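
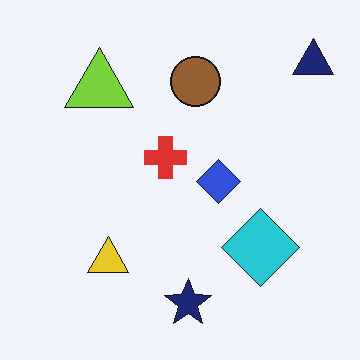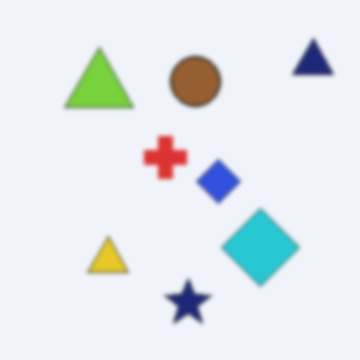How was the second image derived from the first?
The second image is the first slightly softened.

Shape edges and outlines are uniformly softened across the whole image.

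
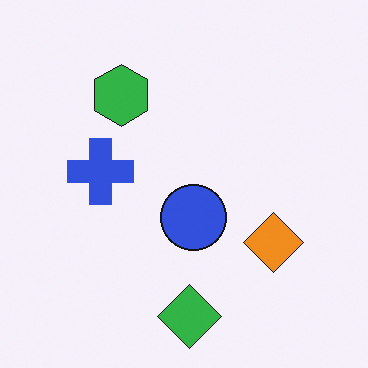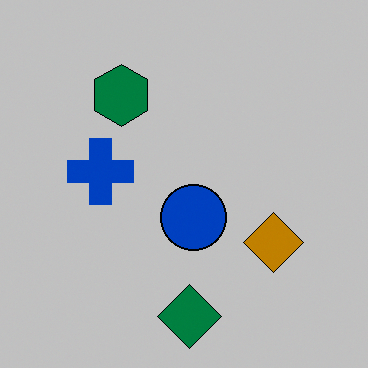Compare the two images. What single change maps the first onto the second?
The transformation is: heavily posterized to just a handful of flat colors.

Each flat color has snapped to a coarser quantized level — most visibly, the near-white background has dropped to a flat grey.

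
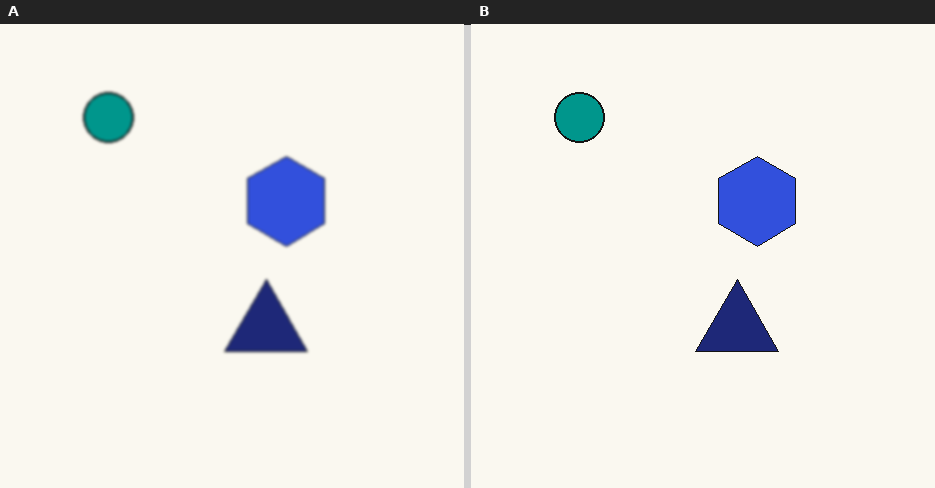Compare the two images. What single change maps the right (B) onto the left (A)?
The image was slightly softened.

Shape edges and outlines are uniformly softened across the whole image.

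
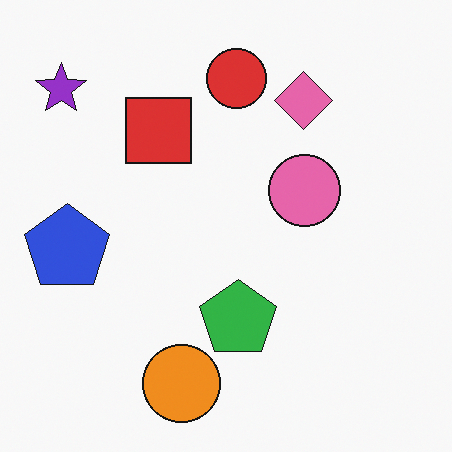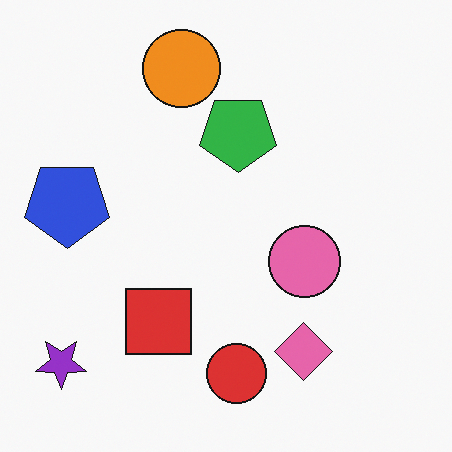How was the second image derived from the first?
This is the original image flipped vertically (top ↔ bottom).

The orange circle is in the bottom of the first image and the top of the second — shapes on opposite sides of the horizontal midline have swapped in a mirror flip.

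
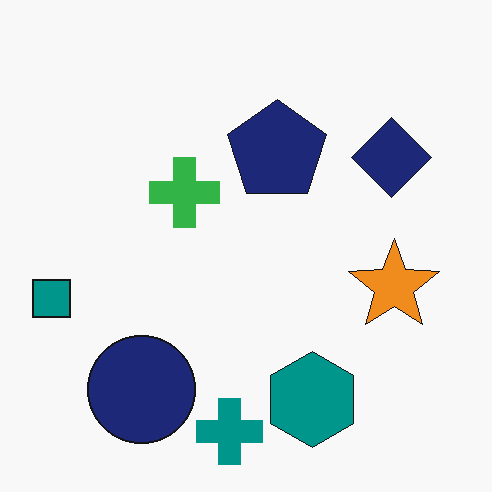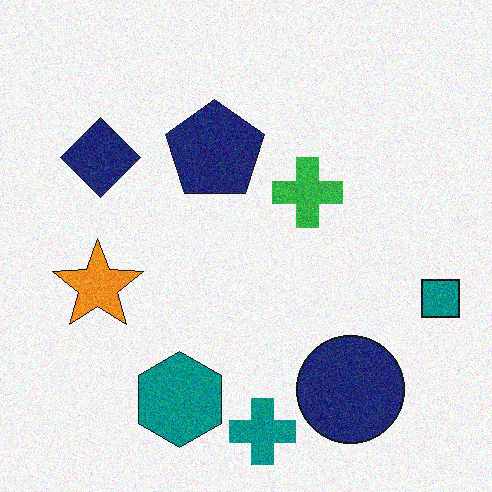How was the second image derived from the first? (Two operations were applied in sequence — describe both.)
It was flipped horizontally (left ↔ right), then degraded with moderate additive noise.

The teal square is in the left of the first image and the right of the second — shapes on opposite sides of the vertical midline have swapped in a mirror flip. Random speckle covers the whole image, including the flat background.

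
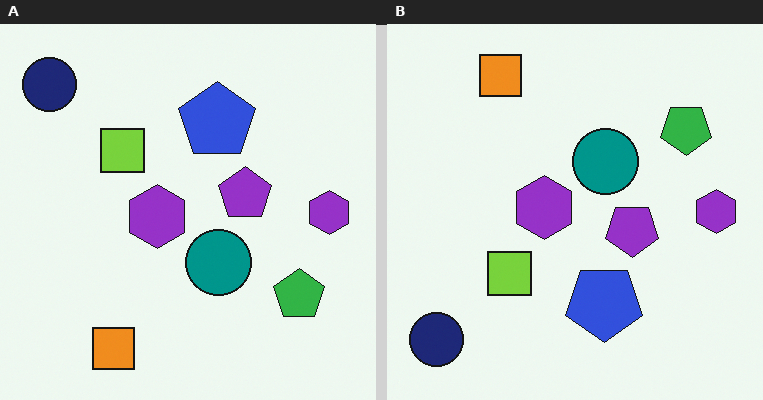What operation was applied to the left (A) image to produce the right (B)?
This is the original image flipped vertically (top ↔ bottom).

The orange square is in the bottom-left of the left (A) image and the top-left of the right (B) — shapes on opposite sides of the horizontal midline have swapped in a mirror flip.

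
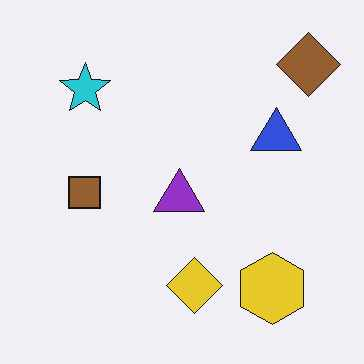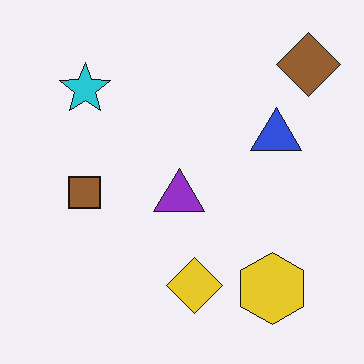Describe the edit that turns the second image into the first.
This is the original image JPEG-compressed with visible artifacts.

Blocky 8×8 compression artifacts appear around shape edges and the flat background shows ringing — characteristic JPEG degradation.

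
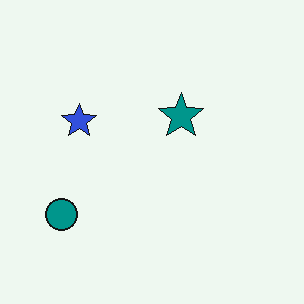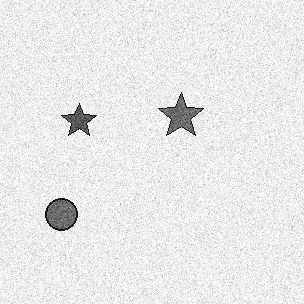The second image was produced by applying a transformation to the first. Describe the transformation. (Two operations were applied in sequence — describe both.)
It was degraded with strong gaussian noise, then converted to grayscale.

Random speckle covers the whole image, including the flat background. All color is removed — every shape is now a shade of grey.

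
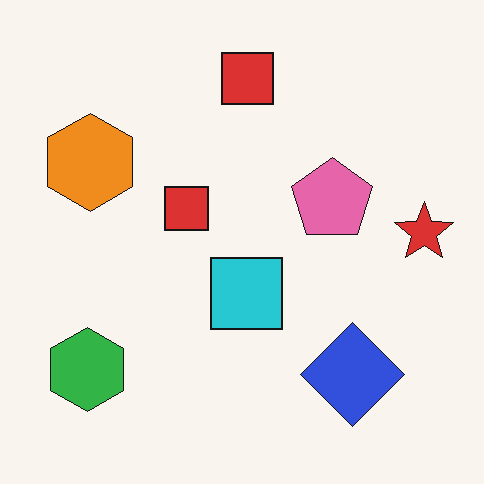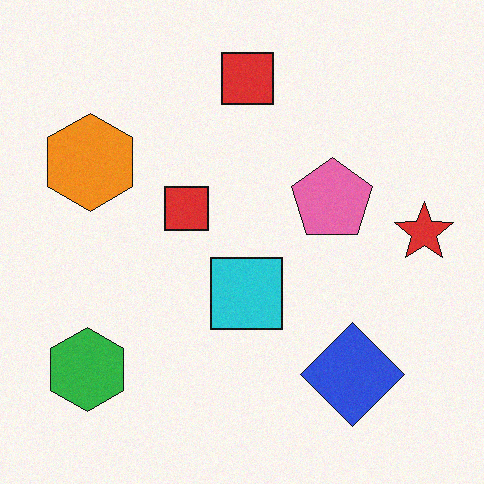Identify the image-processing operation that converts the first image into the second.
The image was degraded with light additive noise.

Random speckle covers the whole image, including the flat background.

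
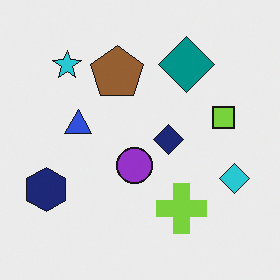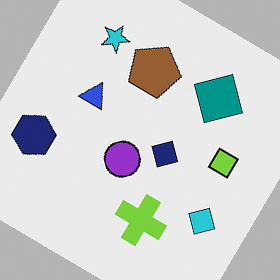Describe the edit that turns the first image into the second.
This is the original image rotated clockwise by a large amount — several tens of degrees.

Every shape is tilted by the same angle and the image corners show triangular fill wedges — a whole-image rotation by a non-right angle.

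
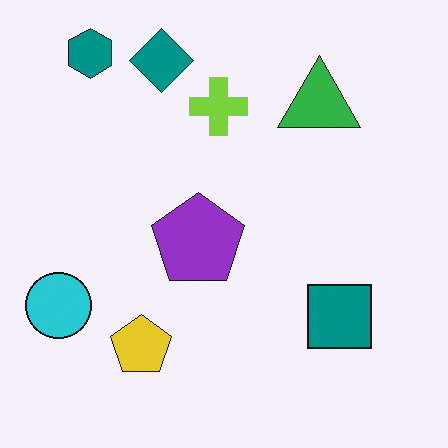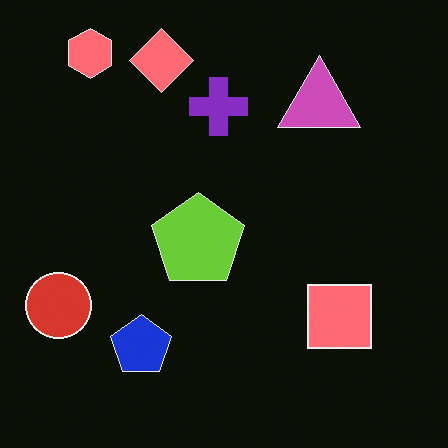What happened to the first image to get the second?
Color-inverted (negative).

The light background has become dark and every shape's color is its complement — a photographic negative.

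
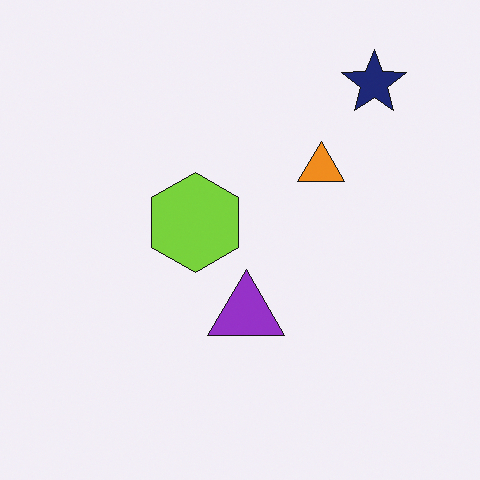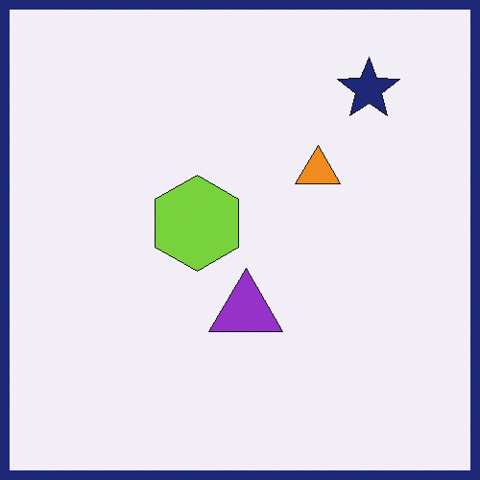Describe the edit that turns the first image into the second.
The image was framed with a navy border.

A solid navy frame runs around the edge of the second image, with the content slightly shrunk inside it.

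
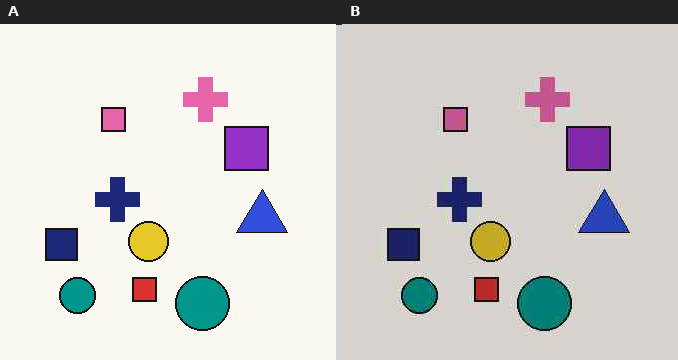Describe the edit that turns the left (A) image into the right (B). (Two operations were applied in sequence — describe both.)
This is the original image darkened a little, then JPEG-compressed with visible artifacts.

Every pixel — background and shapes alike — is uniformly darkened. Blocky 8×8 compression artifacts appear around shape edges and the flat background shows ringing — characteristic JPEG degradation.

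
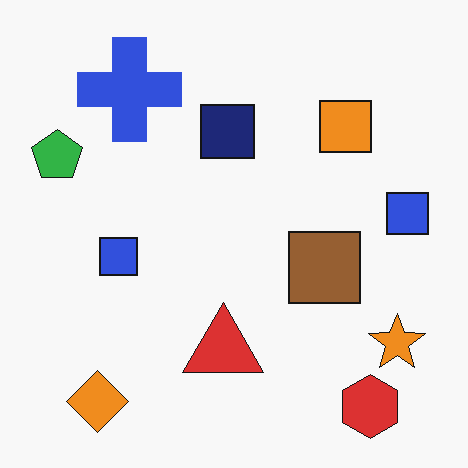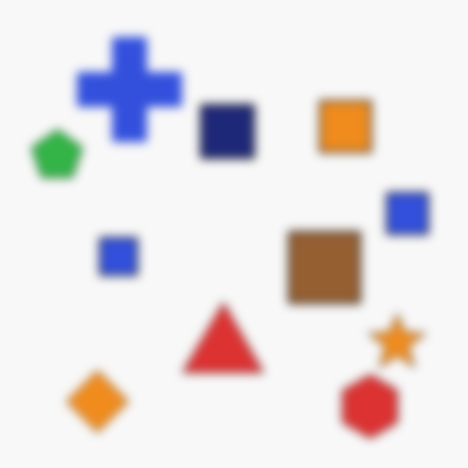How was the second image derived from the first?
The image was moderately blurred.

Shape edges and outlines are uniformly softened across the whole image.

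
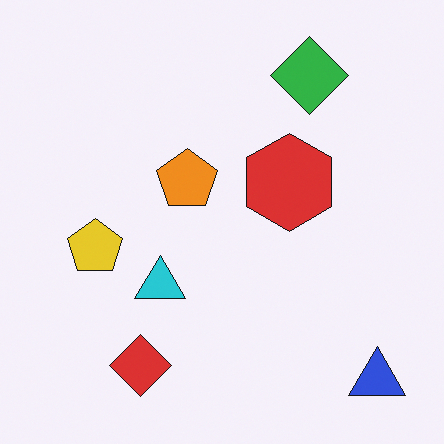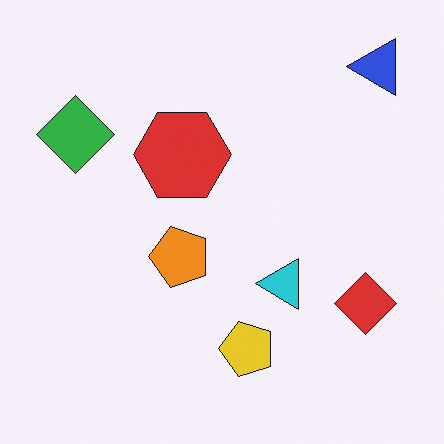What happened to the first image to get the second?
The second image is the first rotated 90° counter-clockwise.

The blue triangle sits in the bottom-right of the first image and the top-right of the second — consistent with a whole-image 90° counter-clockwise rotation.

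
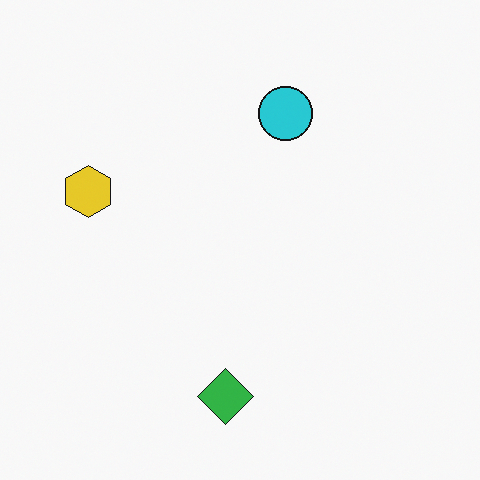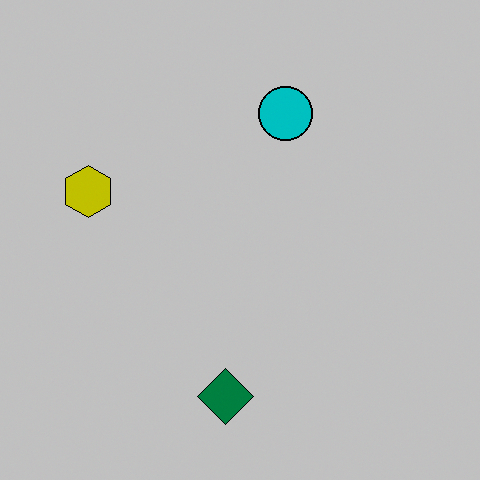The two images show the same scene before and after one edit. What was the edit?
The image was heavily posterized to just a handful of flat colors.

Each flat color has snapped to a coarser quantized level — most visibly, the near-white background has dropped to a flat grey.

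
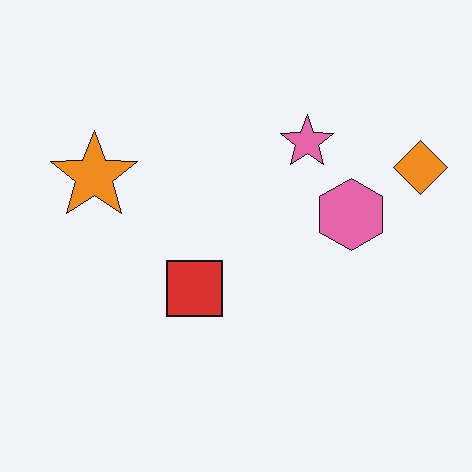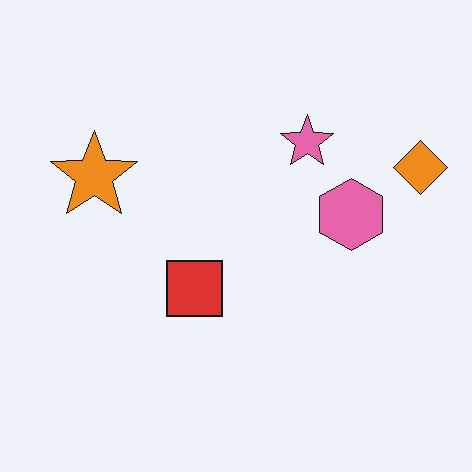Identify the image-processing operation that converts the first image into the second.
This is the original image JPEG-compressed with visible artifacts.

Blocky 8×8 compression artifacts appear around shape edges and the flat background shows ringing — characteristic JPEG degradation.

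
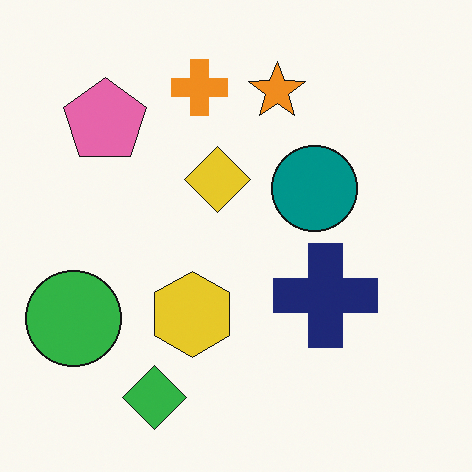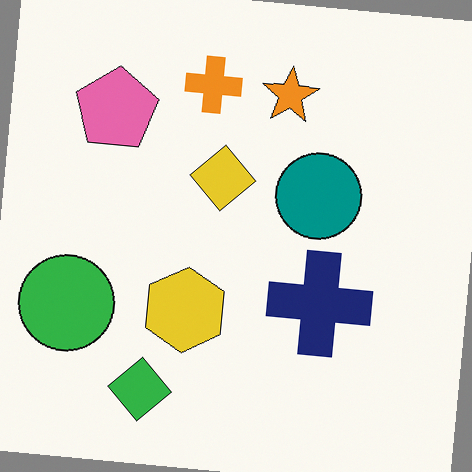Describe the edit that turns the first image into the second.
This is the original image rotated clockwise by a few degrees.

Every shape is tilted by the same angle and the image corners show triangular fill wedges — a whole-image rotation by a non-right angle.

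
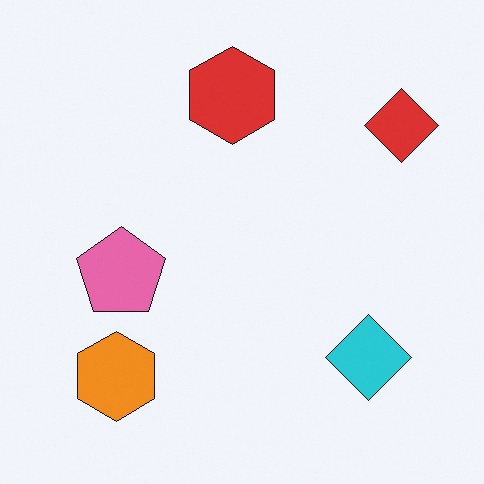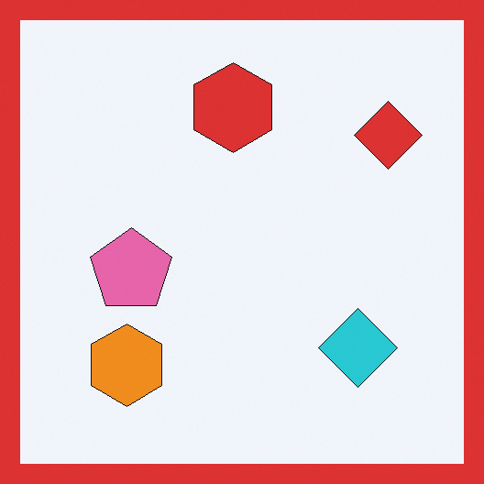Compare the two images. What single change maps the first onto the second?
The second image is the first framed with a red border.

A solid red frame runs around the edge of the second image, with the content slightly shrunk inside it.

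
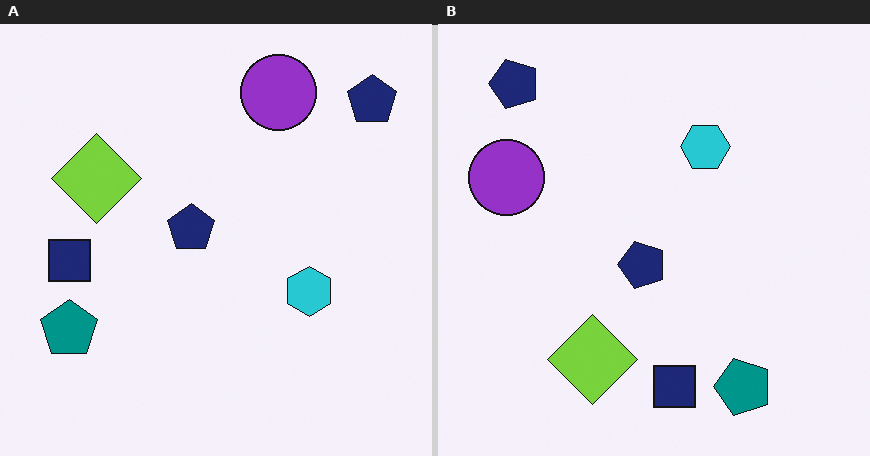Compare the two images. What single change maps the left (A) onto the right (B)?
The right (B) image is the left (A) rotated 90° counter-clockwise.

The teal pentagon sits in the bottom-left of the left (A) image and the bottom-right of the right (B) — consistent with a whole-image 90° counter-clockwise rotation.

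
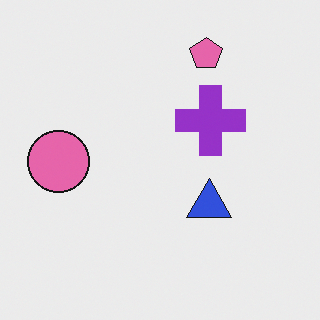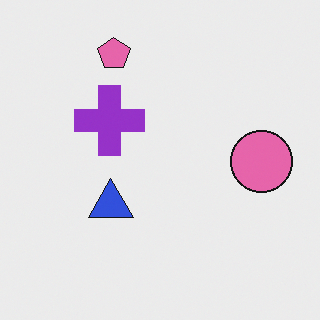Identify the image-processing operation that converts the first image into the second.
Flipped horizontally (left ↔ right).

The pink circle is in the left of the first image and the right of the second — shapes on opposite sides of the vertical midline have swapped in a mirror flip.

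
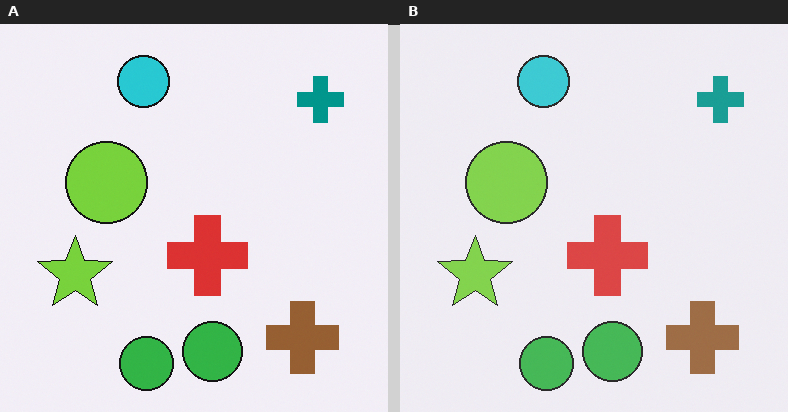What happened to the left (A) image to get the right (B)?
The transformation is: given slightly reduced contrast.

Tones are pushed toward mid-grey across the whole image — a global contrast change.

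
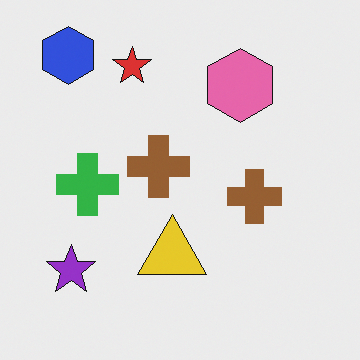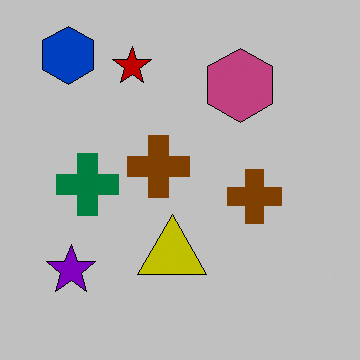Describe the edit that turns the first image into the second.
The second image is the first aggressively posterized.

Each flat color has snapped to a coarser quantized level — most visibly, the near-white background has dropped to a flat grey.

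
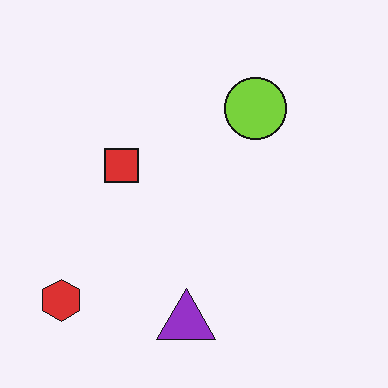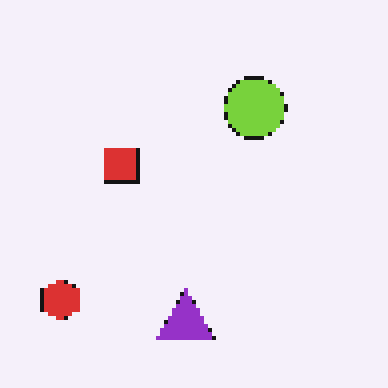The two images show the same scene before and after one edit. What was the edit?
This is the original image lightly pixelated (a mild mosaic effect).

Shapes are reduced to large square blocks; fine edges and outlines are lost — a downscale-then-upscale (mosaic) effect.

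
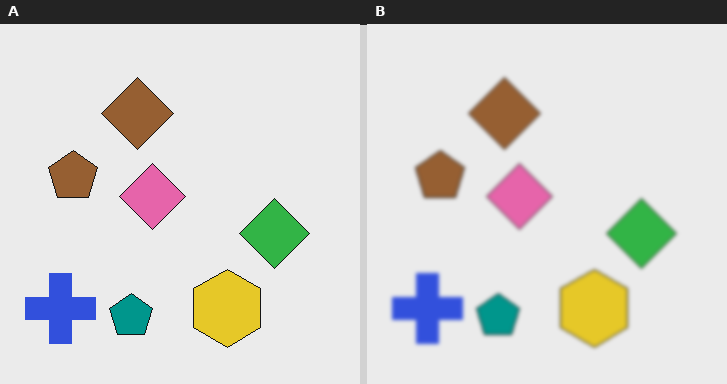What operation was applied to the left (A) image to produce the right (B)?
The transformation is: lightly blurred.

Shape edges and outlines are uniformly softened across the whole image.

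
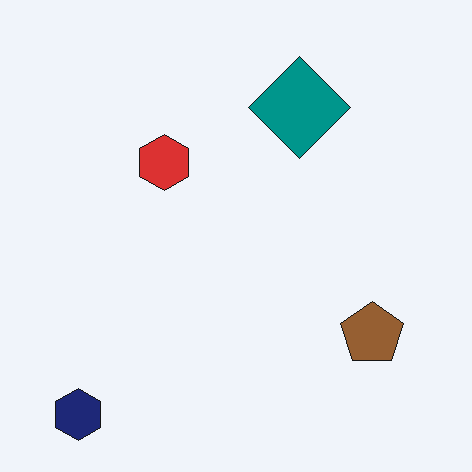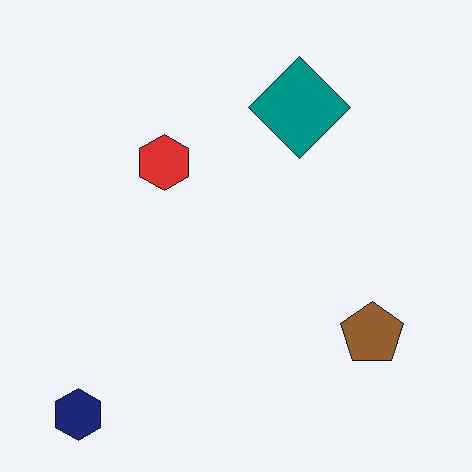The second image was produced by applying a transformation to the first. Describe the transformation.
Given moderate JPEG compression.

Blocky 8×8 compression artifacts appear around shape edges and the flat background shows ringing — characteristic JPEG degradation.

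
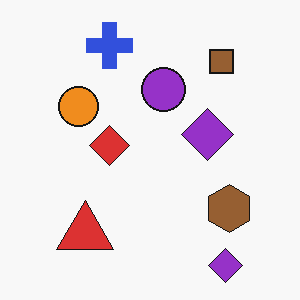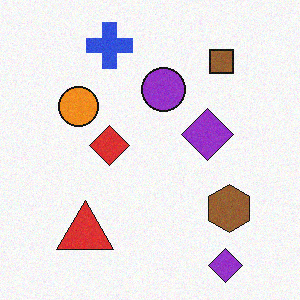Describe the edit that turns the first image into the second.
The transformation is: degraded with a light layer of grain.

Random speckle covers the whole image, including the flat background.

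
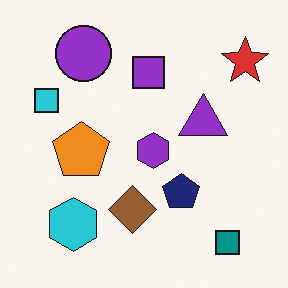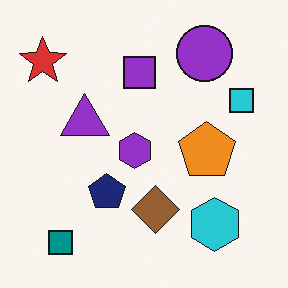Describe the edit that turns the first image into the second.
The image was flipped horizontally (left ↔ right).

The red star is in the top-right of the first image and the top-left of the second — shapes on opposite sides of the vertical midline have swapped in a mirror flip.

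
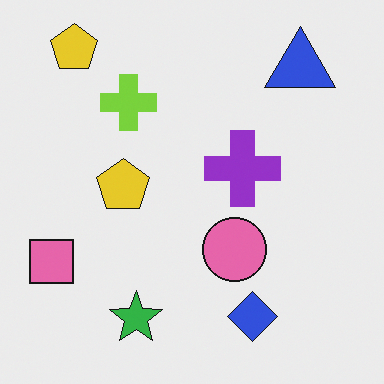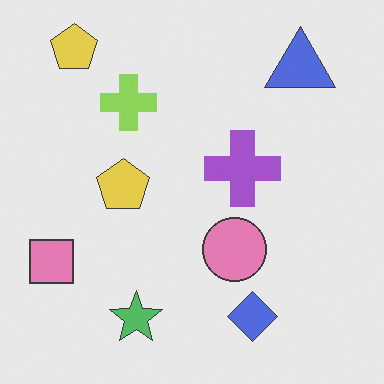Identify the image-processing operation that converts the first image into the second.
It was given slightly reduced contrast.

Tones are pushed toward mid-grey across the whole image — a global contrast change.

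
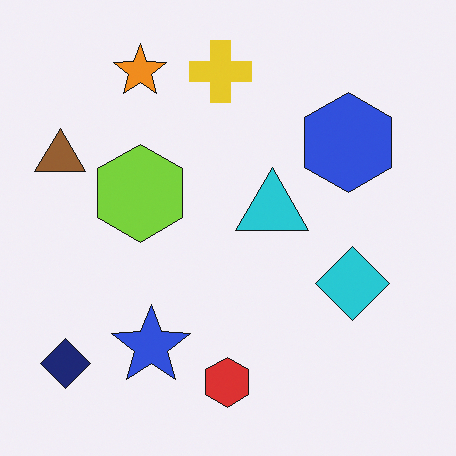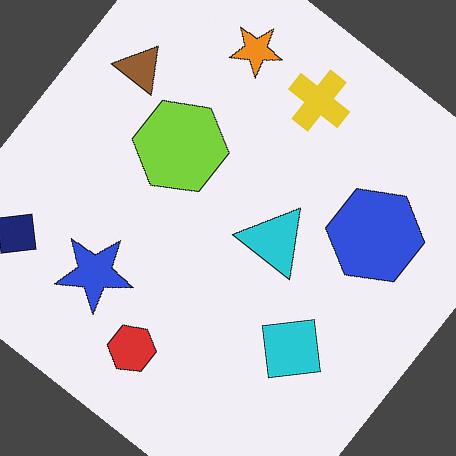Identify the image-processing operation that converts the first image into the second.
It was rotated clockwise by a large amount — several tens of degrees.

Every shape is tilted by the same angle and the image corners show triangular fill wedges — a whole-image rotation by a non-right angle.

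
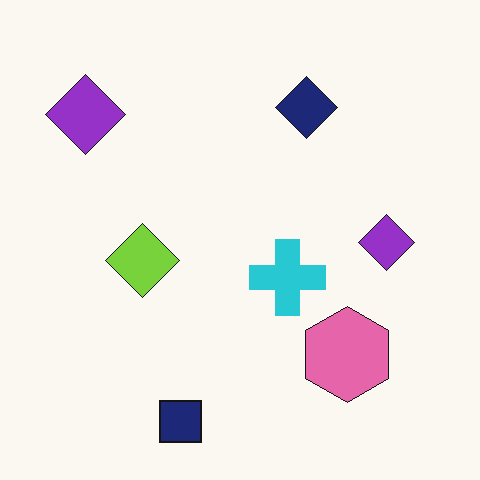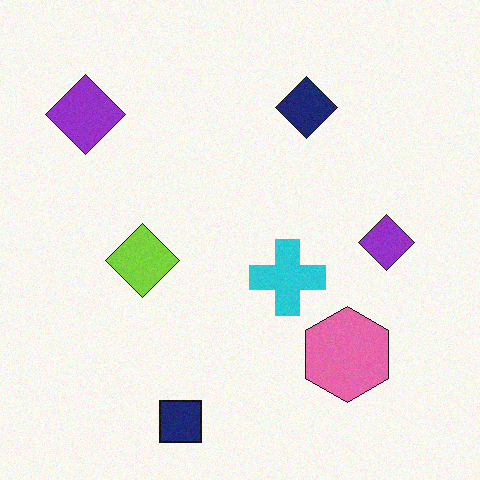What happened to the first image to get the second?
The image was degraded with subtle gaussian noise.

Random speckle covers the whole image, including the flat background.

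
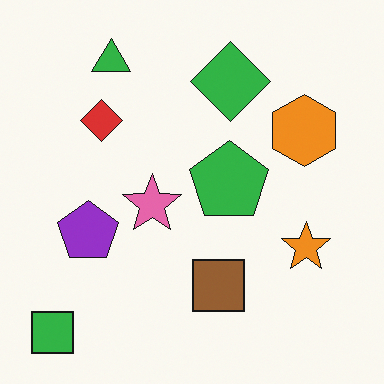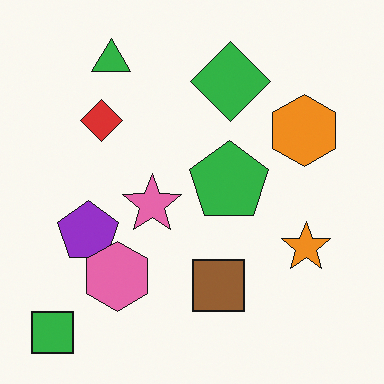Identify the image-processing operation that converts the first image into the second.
It was overlaid with an additional pink hexagon.

A pink hexagon appears in the second image that is absent from the first.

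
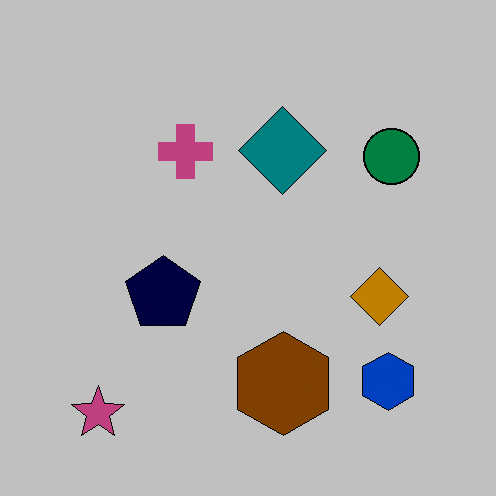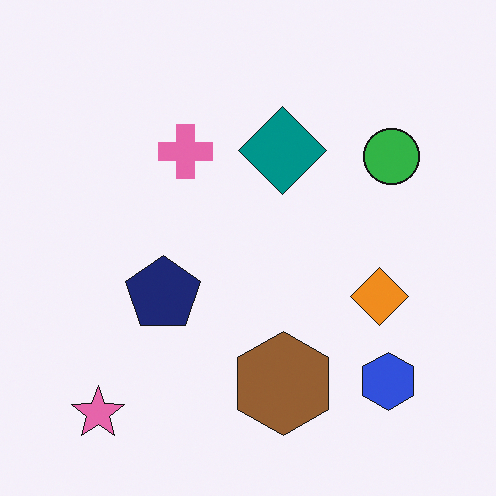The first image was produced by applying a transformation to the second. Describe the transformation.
The first image is the second heavily posterized to just a handful of flat colors.

Each flat color has snapped to a coarser quantized level — most visibly, the near-white background has dropped to a flat grey.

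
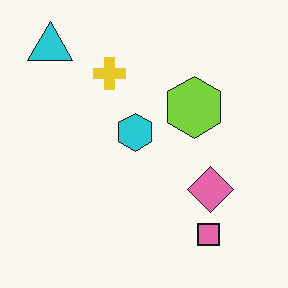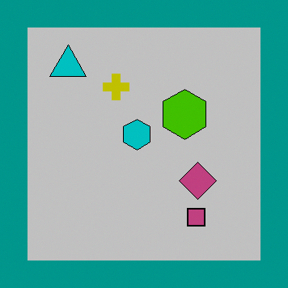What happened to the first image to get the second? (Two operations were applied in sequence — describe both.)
Heavily posterized to just a handful of flat colors, then framed with a teal border.

Each flat color has snapped to a coarser quantized level — most visibly, the near-white background has dropped to a flat grey. A solid teal frame runs around the edge of the second image, with the content slightly shrunk inside it.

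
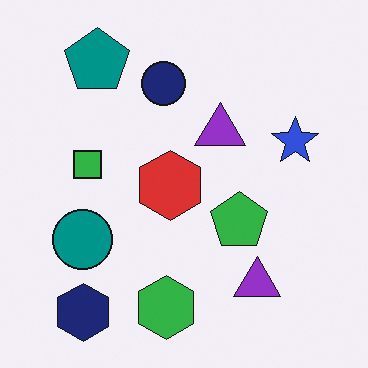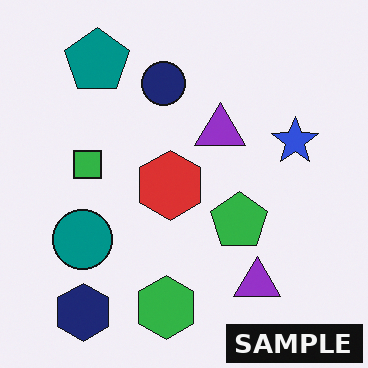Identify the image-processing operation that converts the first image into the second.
Watermarked with the text "SAMPLE" in the lower-right corner.

A dark label reading "SAMPLE" appears in the lower-right corner.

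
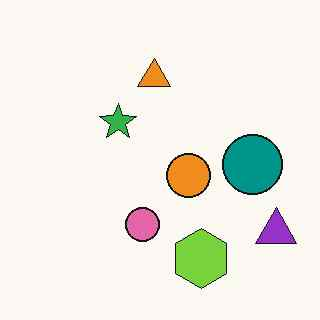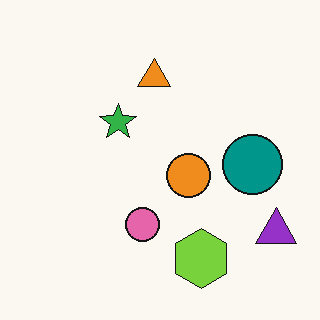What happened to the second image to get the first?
This is the original image given moderate JPEG compression.

Blocky 8×8 compression artifacts appear around shape edges and the flat background shows ringing — characteristic JPEG degradation.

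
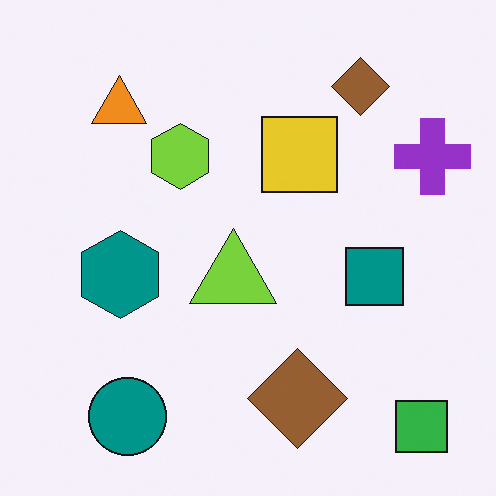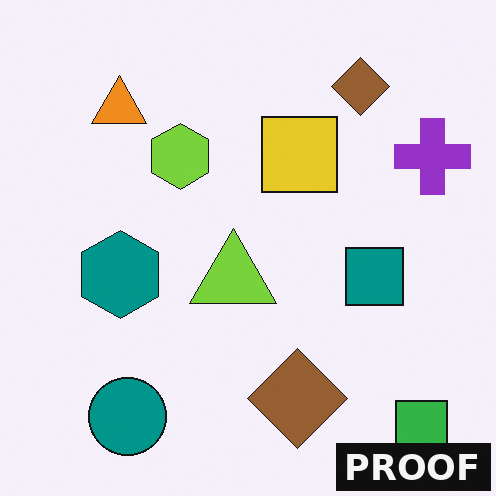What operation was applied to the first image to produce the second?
The second image is the first watermarked with the text "PROOF" in the lower-right corner.

A dark label reading "PROOF" appears in the lower-right corner.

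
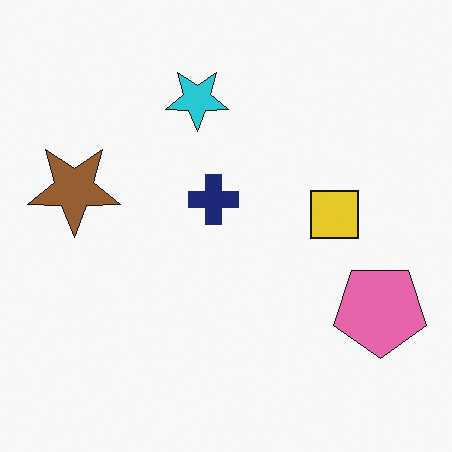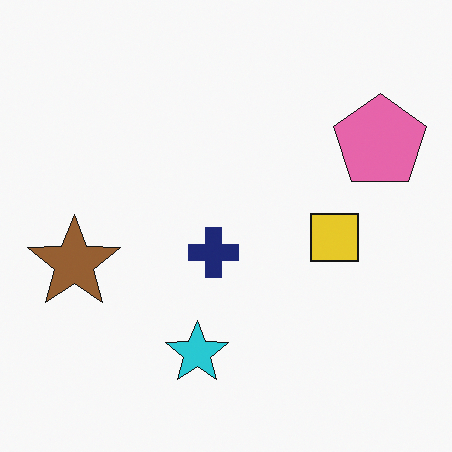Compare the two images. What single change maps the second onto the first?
The transformation is: flipped vertically (top ↔ bottom).

The cyan star is in the bottom of the second image and the top of the first — shapes on opposite sides of the horizontal midline have swapped in a mirror flip.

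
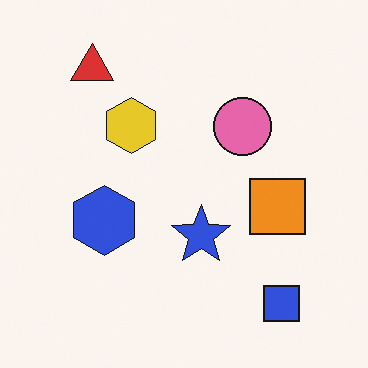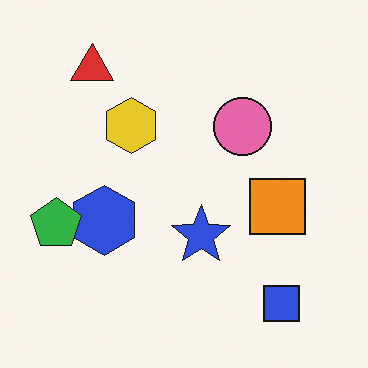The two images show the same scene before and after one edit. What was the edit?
This is the original image overlaid with an additional green pentagon.

A green pentagon appears in the second image that is absent from the first.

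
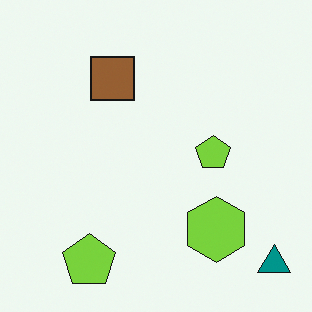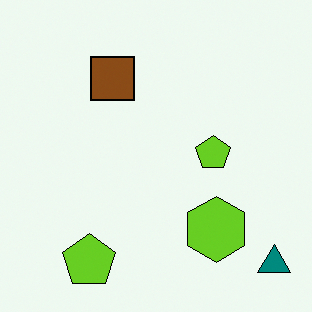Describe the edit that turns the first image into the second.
The second image is the first given slightly increased contrast.

Tones are pushed away from mid-grey across the whole image — a global contrast change.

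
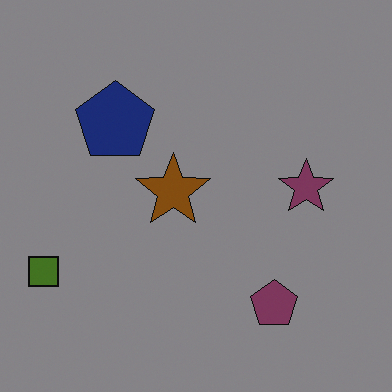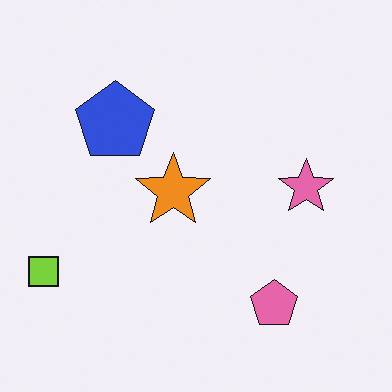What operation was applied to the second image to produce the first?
Substantially darkened.

Every pixel — background and shapes alike — is uniformly darkened.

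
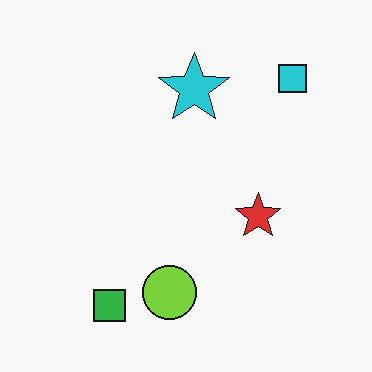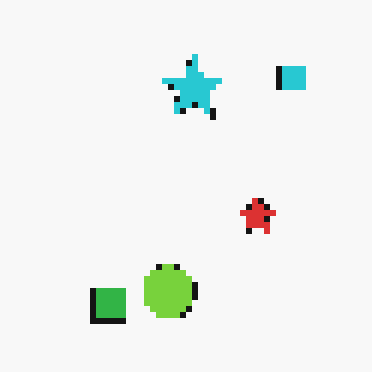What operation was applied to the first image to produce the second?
The second image is the first moderately pixelated.

Shapes are reduced to large square blocks; fine edges and outlines are lost — a downscale-then-upscale (mosaic) effect.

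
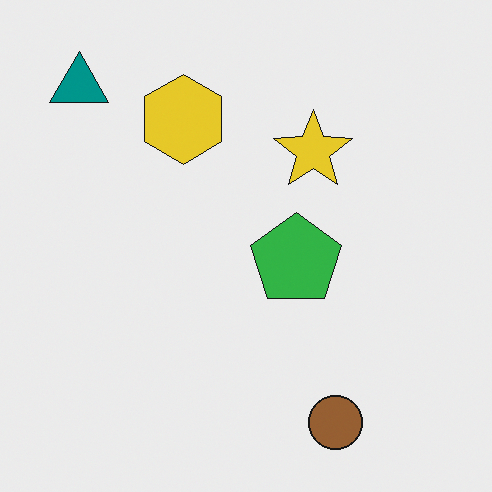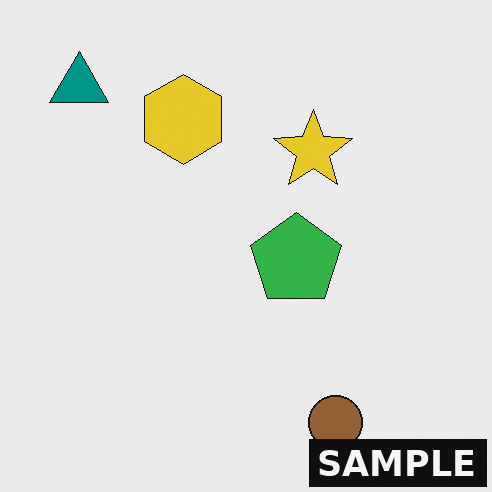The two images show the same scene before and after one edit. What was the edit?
The transformation is: watermarked with the text "SAMPLE" in the lower-right corner.

A dark label reading "SAMPLE" appears in the lower-right corner.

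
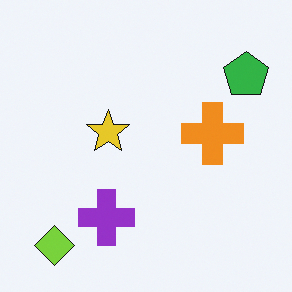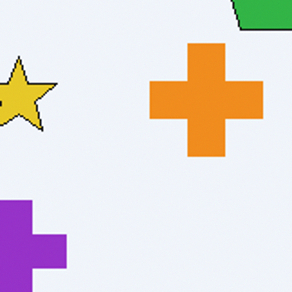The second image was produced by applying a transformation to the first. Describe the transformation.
The image was cropped tightly and scaled back up.

The visible shapes are larger and the field of view is narrower; shapes near the original edges may be partly or wholly outside the frame — a crop-and-rescale.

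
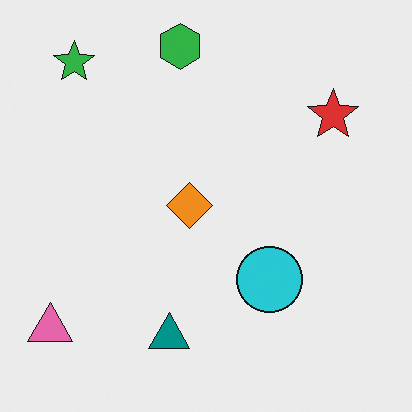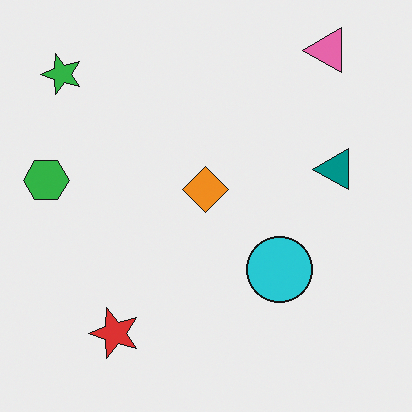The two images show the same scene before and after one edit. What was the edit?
The second image is the first transposed (reflected across the top-left ↔ bottom-right diagonal).

Shapes have swapped their row and column positions — what was in the top-right is now in the bottom-left — a diagonal reflection.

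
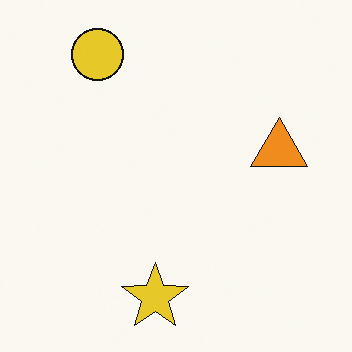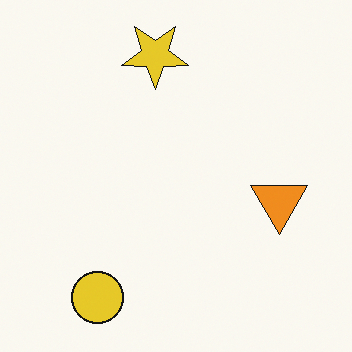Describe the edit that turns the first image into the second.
The second image is the first flipped vertically (top ↔ bottom).

The yellow circle is in the top-left of the first image and the bottom-left of the second — shapes on opposite sides of the horizontal midline have swapped in a mirror flip.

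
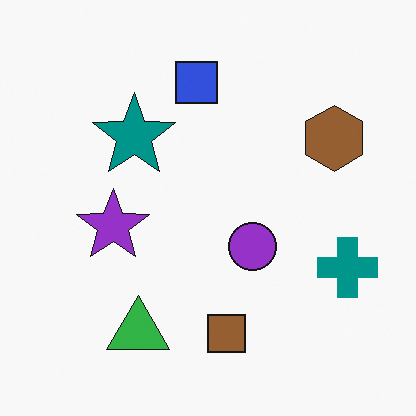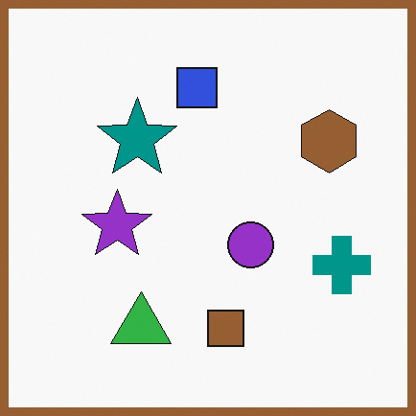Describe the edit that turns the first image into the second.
The image was framed with a brown border.

A solid brown frame runs around the edge of the second image, with the content slightly shrunk inside it.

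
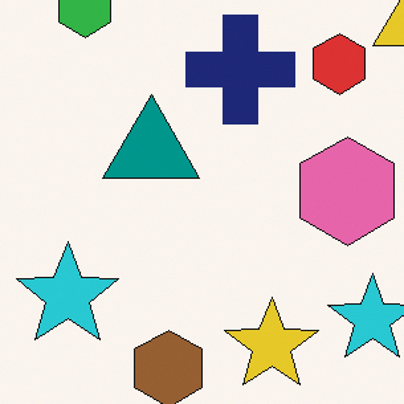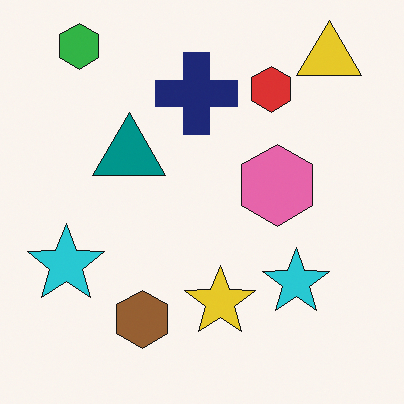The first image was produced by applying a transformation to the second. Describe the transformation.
Cropped slightly and scaled back up.

The visible shapes are larger and the field of view is narrower; shapes near the original edges may be partly or wholly outside the frame — a crop-and-rescale.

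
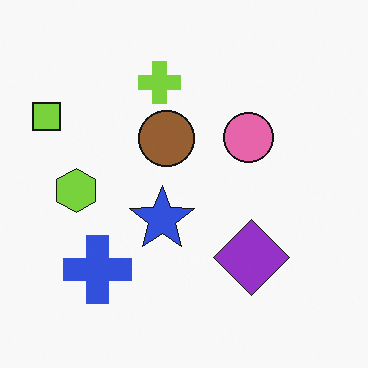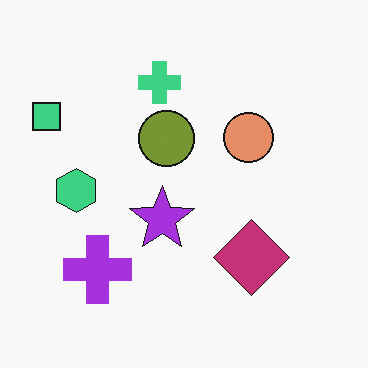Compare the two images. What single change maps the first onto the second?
The image was hue-shifted by a small amount.

Every shape's color has rotated by the same amount around the hue wheel — a uniform hue shift.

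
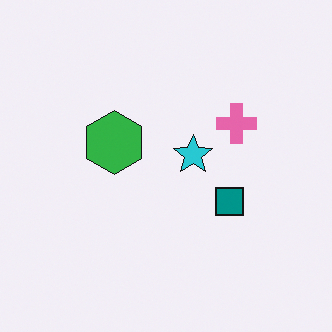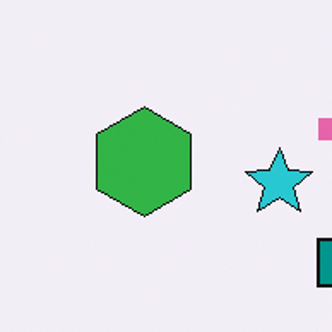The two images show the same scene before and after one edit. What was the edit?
The transformation is: cropped to a noticeably smaller region and rescaled.

The visible shapes are larger and the field of view is narrower; shapes near the original edges may be partly or wholly outside the frame — a crop-and-rescale.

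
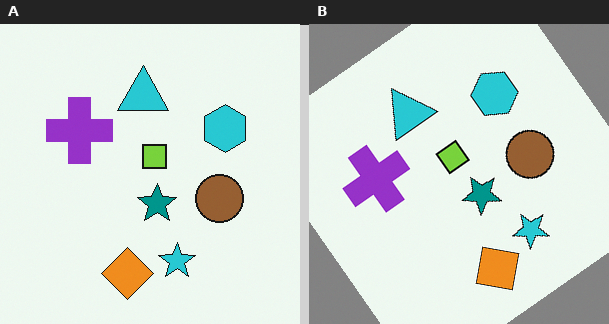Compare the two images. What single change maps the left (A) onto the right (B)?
It was rotated counter-clockwise by a large amount — several tens of degrees.

Every shape is tilted by the same angle and the image corners show triangular fill wedges — a whole-image rotation by a non-right angle.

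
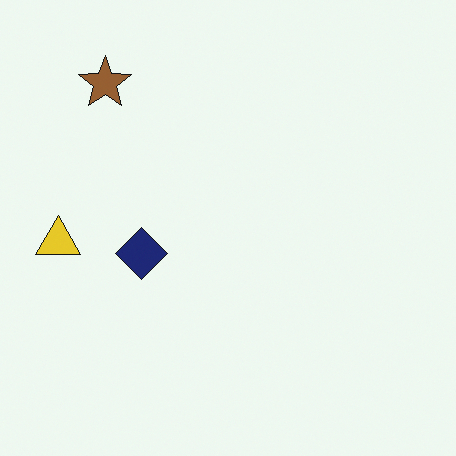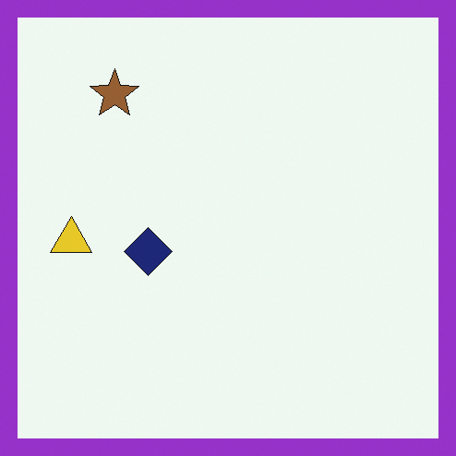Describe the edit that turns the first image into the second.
The second image is the first framed with a purple border.

A solid purple frame runs around the edge of the second image, with the content slightly shrunk inside it.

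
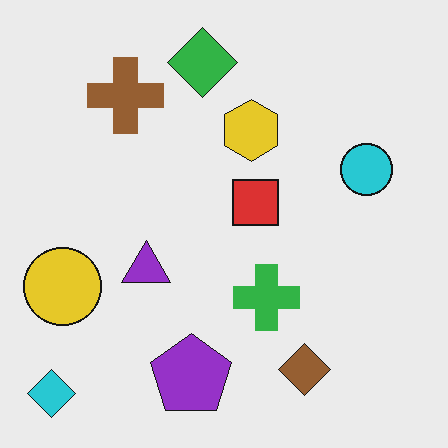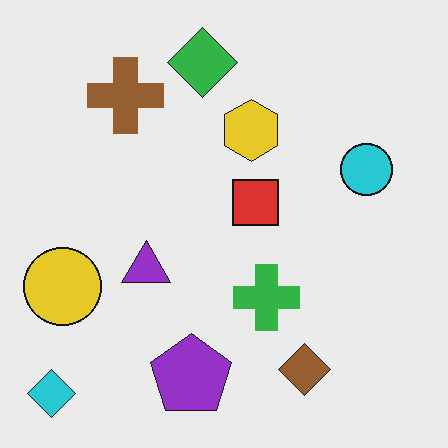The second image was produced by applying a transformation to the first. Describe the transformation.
It was JPEG-compressed with visible artifacts.

Blocky 8×8 compression artifacts appear around shape edges and the flat background shows ringing — characteristic JPEG degradation.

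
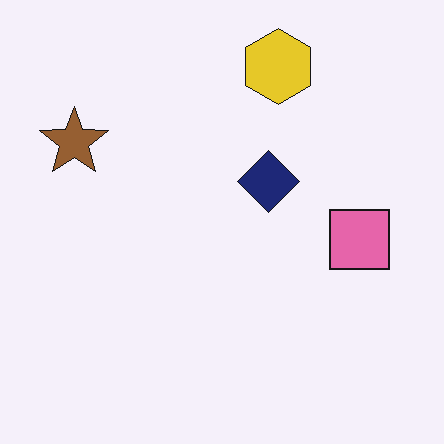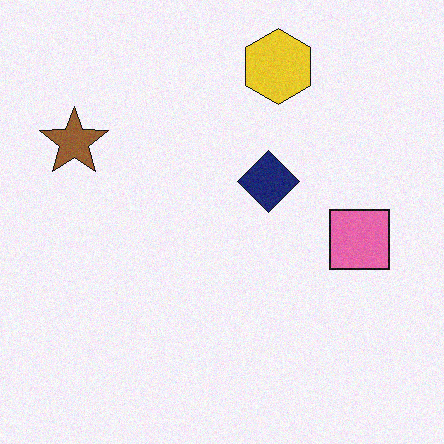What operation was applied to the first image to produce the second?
Degraded with light additive noise.

Random speckle covers the whole image, including the flat background.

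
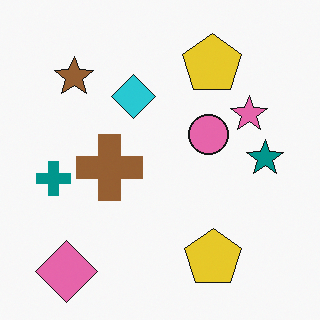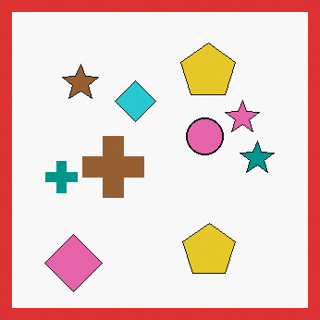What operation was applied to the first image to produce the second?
The transformation is: framed with a red border.

A solid red frame runs around the edge of the second image, with the content slightly shrunk inside it.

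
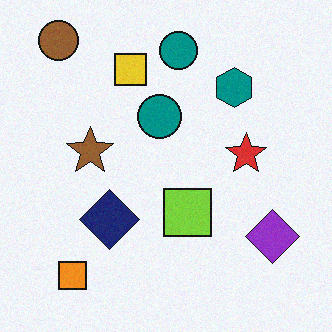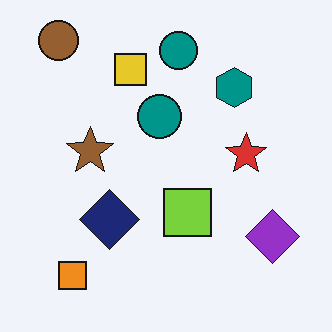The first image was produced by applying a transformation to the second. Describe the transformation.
The transformation is: degraded with light additive noise.

Random speckle covers the whole image, including the flat background.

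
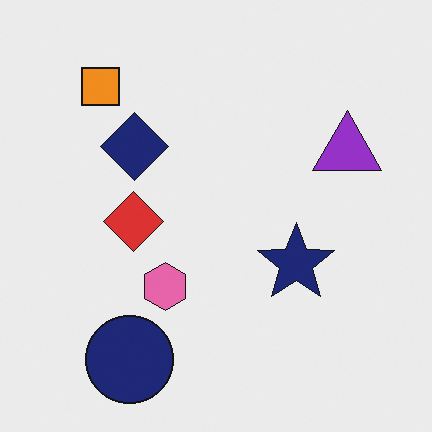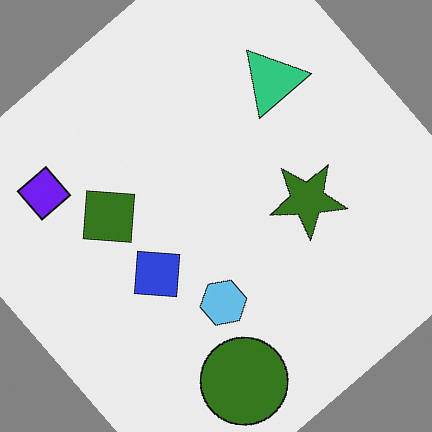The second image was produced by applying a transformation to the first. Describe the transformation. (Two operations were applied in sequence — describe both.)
The transformation is: rotated counter-clockwise by a large amount — several tens of degrees, then hue-shifted through roughly half the color wheel.

Every shape is tilted by the same angle and the image corners show triangular fill wedges — a whole-image rotation by a non-right angle. Every shape's color has rotated by the same amount around the hue wheel — a uniform hue shift.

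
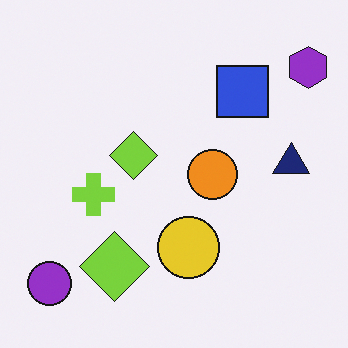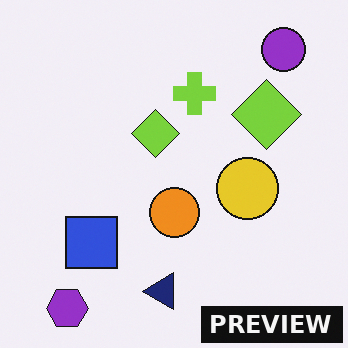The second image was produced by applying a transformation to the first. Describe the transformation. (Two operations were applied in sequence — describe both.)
Transposed (reflected across the top-left ↔ bottom-right diagonal), then watermarked with the text "PREVIEW" in the lower-right corner.

Shapes have swapped their row and column positions — what was in the top-right is now in the bottom-left — a diagonal reflection. A dark label reading "PREVIEW" appears in the lower-right corner.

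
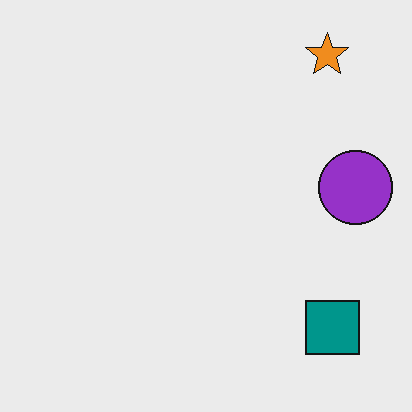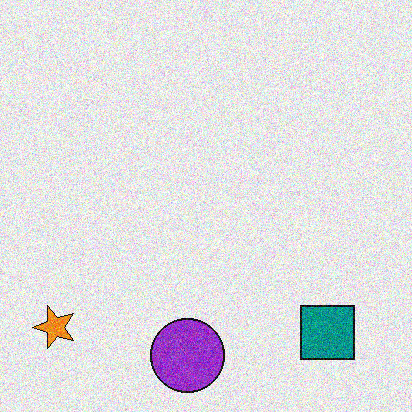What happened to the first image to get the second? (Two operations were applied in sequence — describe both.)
The second image is the first degraded with moderate additive noise, then transposed (reflected across the top-left ↔ bottom-right diagonal).

Random speckle covers the whole image, including the flat background. Shapes have swapped their row and column positions — what was in the top-right is now in the bottom-left — a diagonal reflection.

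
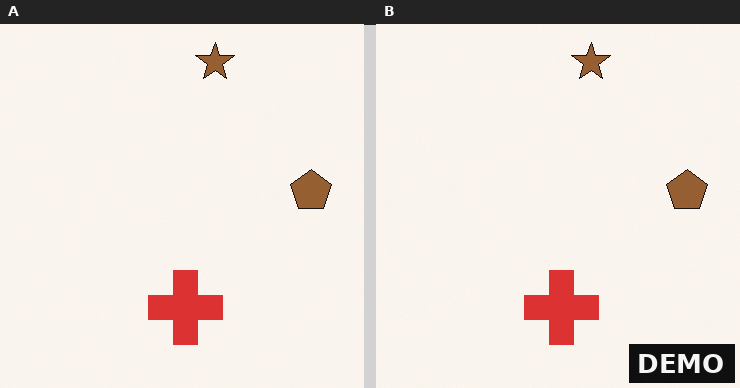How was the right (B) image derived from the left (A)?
The transformation is: watermarked with the text "DEMO" in the lower-right corner.

A dark label reading "DEMO" appears in the lower-right corner.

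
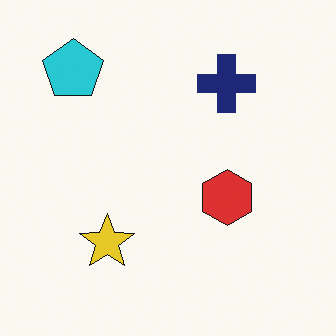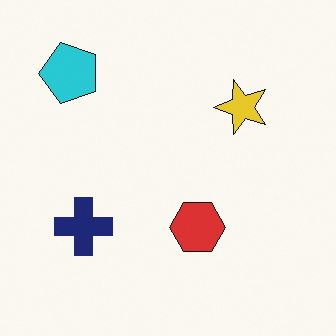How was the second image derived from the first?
The image was transposed (reflected across the top-left ↔ bottom-right diagonal).

Shapes have swapped their row and column positions — what was in the top-right is now in the bottom-left — a diagonal reflection.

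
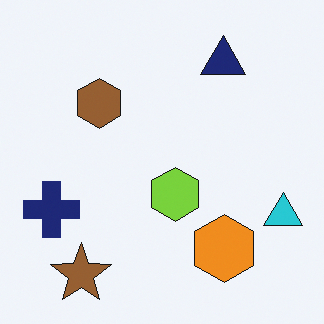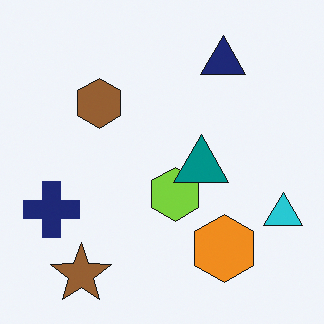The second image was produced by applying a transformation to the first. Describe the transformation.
Overlaid with an additional teal triangle.

A teal triangle appears in the second image that is absent from the first.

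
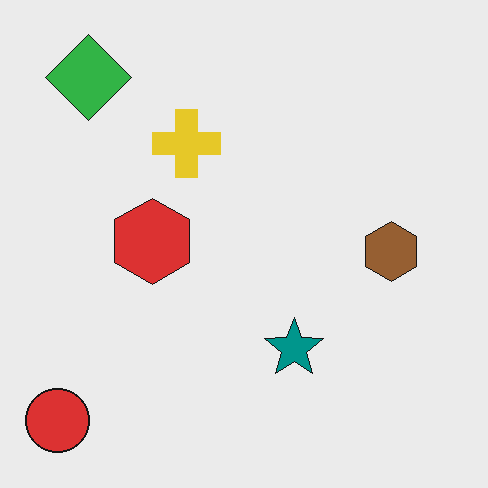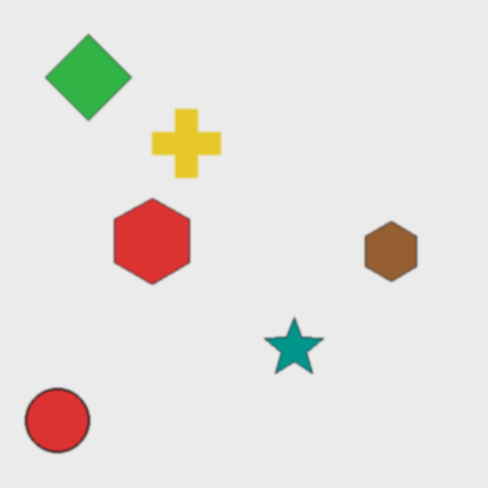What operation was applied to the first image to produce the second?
Slightly softened.

Shape edges and outlines are uniformly softened across the whole image.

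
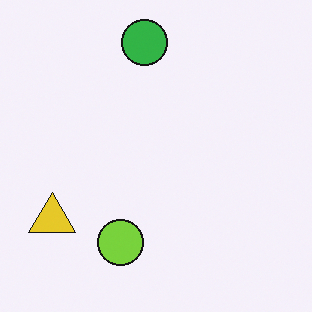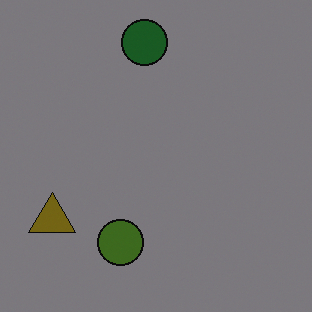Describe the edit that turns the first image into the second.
The transformation is: substantially darkened.

Every pixel — background and shapes alike — is uniformly darkened.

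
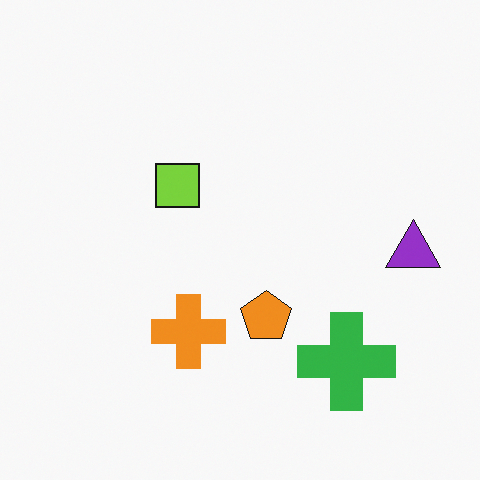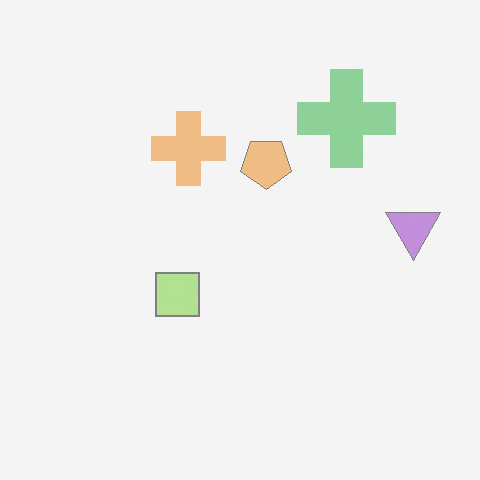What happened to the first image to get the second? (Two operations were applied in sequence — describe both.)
This is the original image flipped vertically (top ↔ bottom), then given much lower contrast.

The green cross is in the bottom-right of the first image and the top-right of the second — shapes on opposite sides of the horizontal midline have swapped in a mirror flip. Tones are pushed toward mid-grey across the whole image — a global contrast change.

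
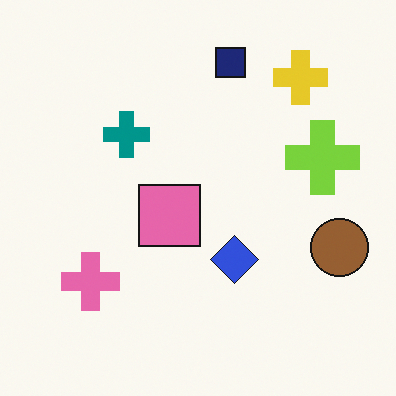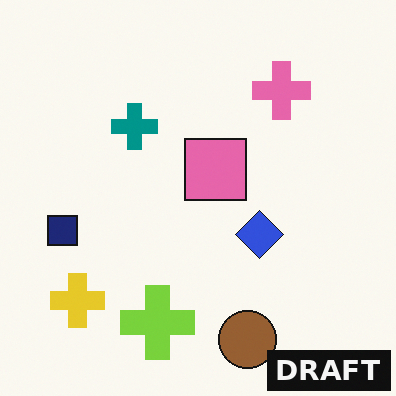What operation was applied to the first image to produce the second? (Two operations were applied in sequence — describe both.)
It was transposed (reflected across the top-left ↔ bottom-right diagonal), then watermarked with the text "DRAFT" in the lower-right corner.

Shapes have swapped their row and column positions — what was in the top-right is now in the bottom-left — a diagonal reflection. A dark label reading "DRAFT" appears in the lower-right corner.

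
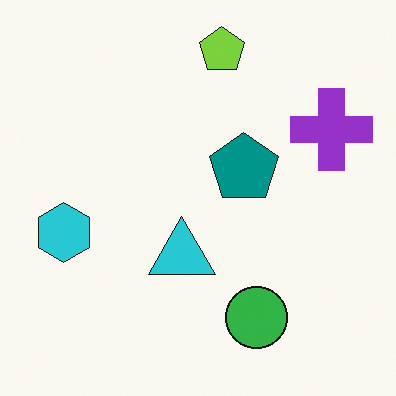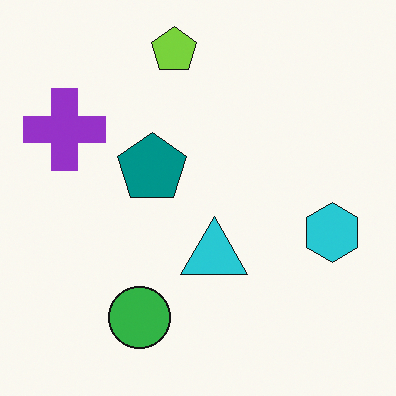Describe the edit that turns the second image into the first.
This is the original image flipped horizontally (left ↔ right).

The purple cross is in the top-left of the second image and the top-right of the first — shapes on opposite sides of the vertical midline have swapped in a mirror flip.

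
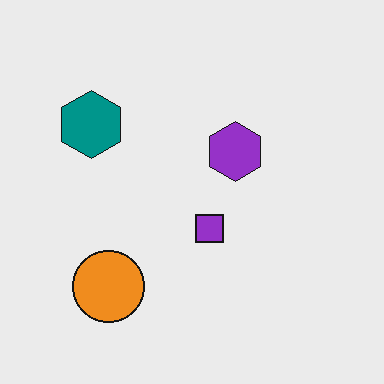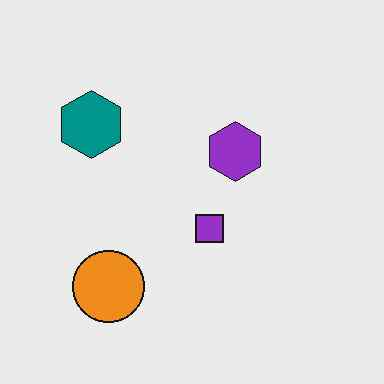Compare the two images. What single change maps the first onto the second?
JPEG-compressed with visible artifacts.

Blocky 8×8 compression artifacts appear around shape edges and the flat background shows ringing — characteristic JPEG degradation.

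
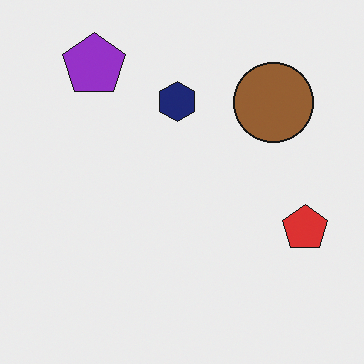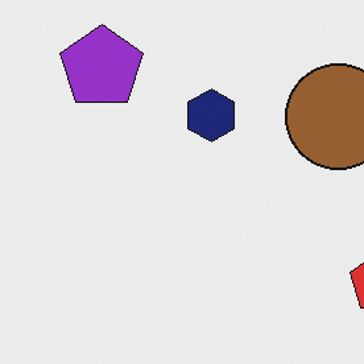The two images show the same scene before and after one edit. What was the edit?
The transformation is: cropped to a modestly smaller region and rescaled.

The visible shapes are larger and the field of view is narrower; shapes near the original edges may be partly or wholly outside the frame — a crop-and-rescale.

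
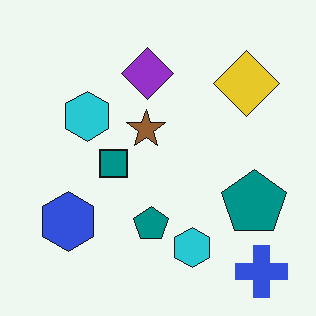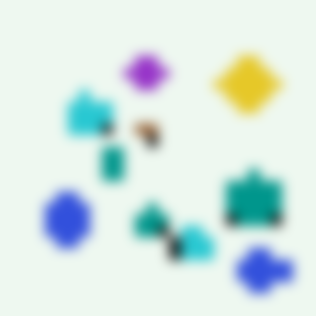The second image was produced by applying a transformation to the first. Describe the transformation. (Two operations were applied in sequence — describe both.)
The image was coarsely pixelated, then heavily blurred.

Shapes are reduced to large square blocks; fine edges and outlines are lost — a downscale-then-upscale (mosaic) effect. Shape edges and outlines are uniformly softened across the whole image.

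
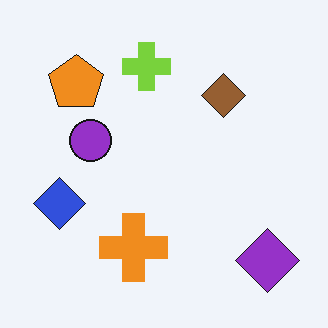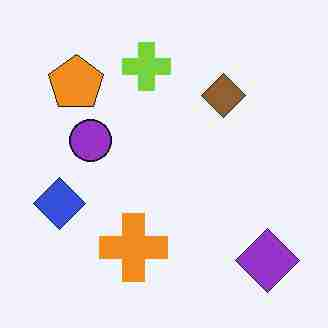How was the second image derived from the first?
The second image is the first degraded with heavy JPEG compression.

Blocky 8×8 compression artifacts appear around shape edges and the flat background shows ringing — characteristic JPEG degradation.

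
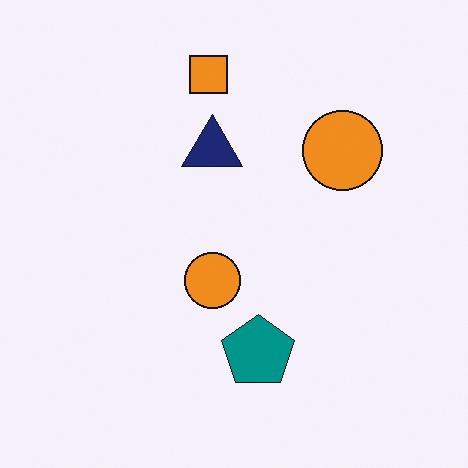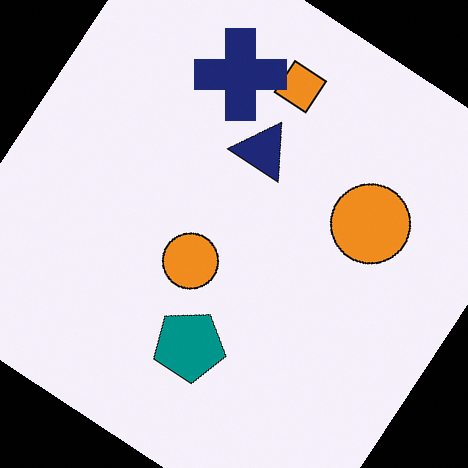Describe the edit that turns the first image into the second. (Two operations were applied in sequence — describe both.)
The image was rotated clockwise by a large amount — several tens of degrees, then overlaid with an additional navy cross.

Every shape is tilted by the same angle and the image corners show triangular fill wedges — a whole-image rotation by a non-right angle. A navy cross appears in the second image that is absent from the first.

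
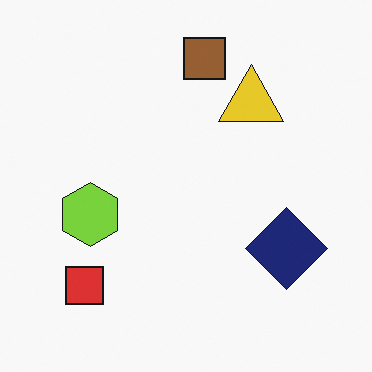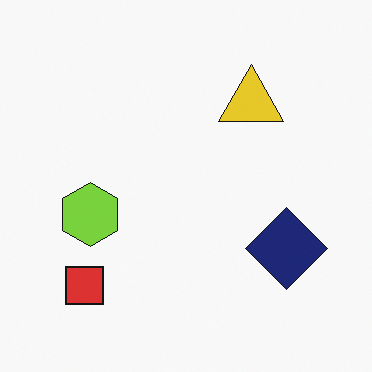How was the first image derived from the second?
The image was overlaid with an additional brown square.

A brown square appears in the first image that is absent from the second.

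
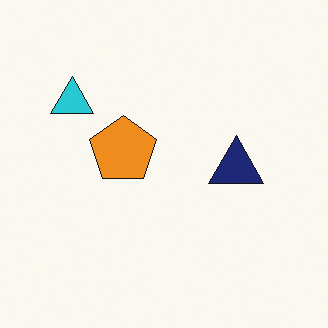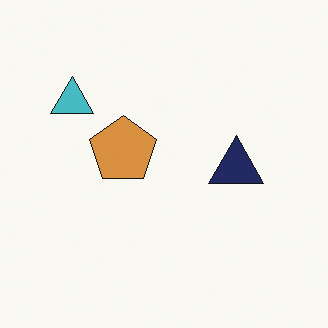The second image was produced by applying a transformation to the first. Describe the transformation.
It was slightly desaturated.

All colors are more muted and greyish — a global saturation change.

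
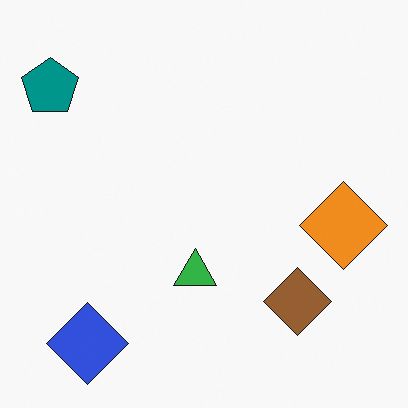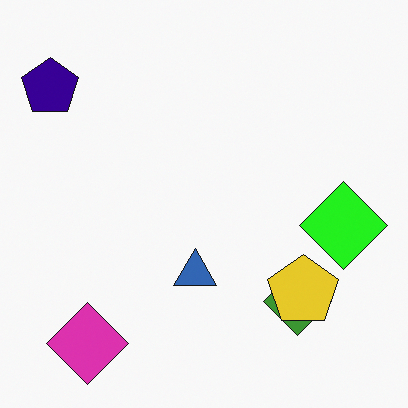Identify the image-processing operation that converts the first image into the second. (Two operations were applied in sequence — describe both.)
The transformation is: hue-shifted noticeably, then overlaid with an additional yellow pentagon.

Every shape's color has rotated by the same amount around the hue wheel — a uniform hue shift. A yellow pentagon appears in the second image that is absent from the first.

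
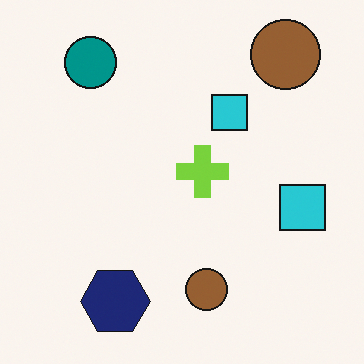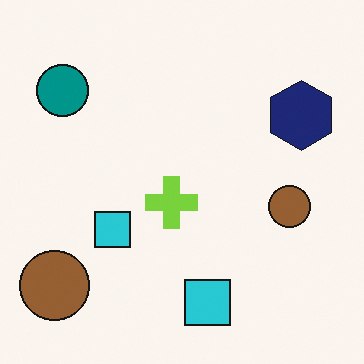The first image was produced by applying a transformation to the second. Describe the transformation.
It was transposed (reflected across the top-left ↔ bottom-right diagonal).

Shapes have swapped their row and column positions — what was in the top-right is now in the bottom-left — a diagonal reflection.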